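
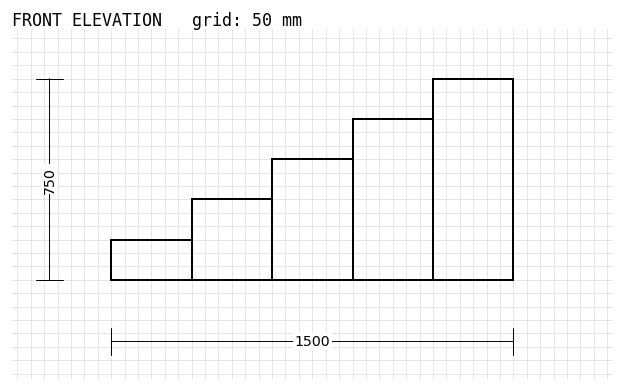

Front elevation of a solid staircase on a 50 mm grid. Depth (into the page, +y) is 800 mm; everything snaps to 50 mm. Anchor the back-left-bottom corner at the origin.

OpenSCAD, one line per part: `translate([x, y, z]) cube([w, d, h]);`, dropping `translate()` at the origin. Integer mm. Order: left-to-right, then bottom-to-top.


cube([300, 800, 150]);
translate([300, 0, 0]) cube([300, 800, 300]);
translate([600, 0, 0]) cube([300, 800, 450]);
translate([900, 0, 0]) cube([300, 800, 600]);
translate([1200, 0, 0]) cube([300, 800, 750]);


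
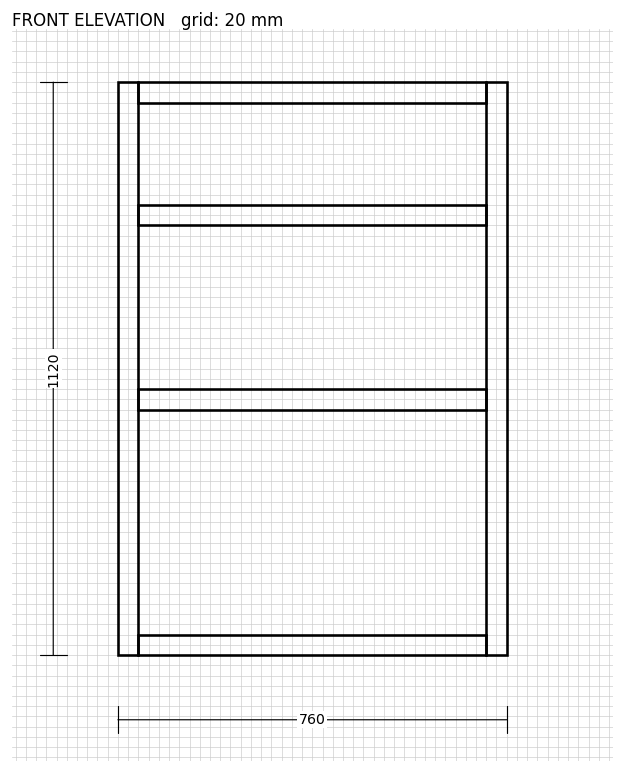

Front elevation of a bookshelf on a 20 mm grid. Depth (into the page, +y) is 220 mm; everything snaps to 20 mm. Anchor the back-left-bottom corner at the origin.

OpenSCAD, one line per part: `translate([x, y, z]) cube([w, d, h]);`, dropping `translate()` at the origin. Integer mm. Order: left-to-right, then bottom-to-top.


cube([40, 220, 1120]);
translate([40, 0, 0]) cube([680, 220, 40]);
translate([40, 0, 480]) cube([680, 220, 40]);
translate([40, 0, 840]) cube([680, 220, 40]);
translate([40, 0, 1080]) cube([680, 220, 40]);
translate([720, 0, 0]) cube([40, 220, 1120]);


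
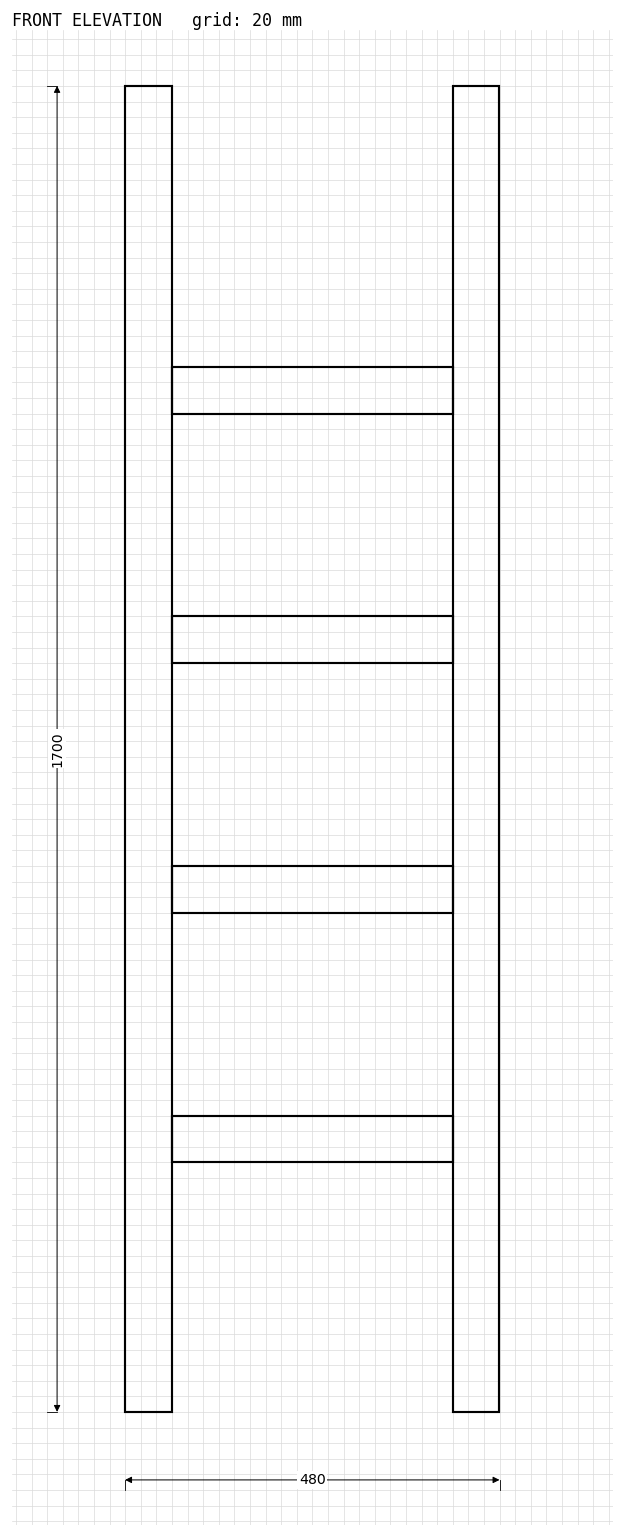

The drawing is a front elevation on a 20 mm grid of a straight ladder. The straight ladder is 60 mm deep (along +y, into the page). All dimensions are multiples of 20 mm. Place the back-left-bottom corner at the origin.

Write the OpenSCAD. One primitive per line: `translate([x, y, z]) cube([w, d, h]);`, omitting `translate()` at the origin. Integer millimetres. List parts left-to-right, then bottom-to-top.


cube([60, 60, 1700]);
translate([60, 0, 320]) cube([360, 60, 60]);
translate([60, 0, 640]) cube([360, 60, 60]);
translate([60, 0, 960]) cube([360, 60, 60]);
translate([60, 0, 1280]) cube([360, 60, 60]);
translate([420, 0, 0]) cube([60, 60, 1700]);


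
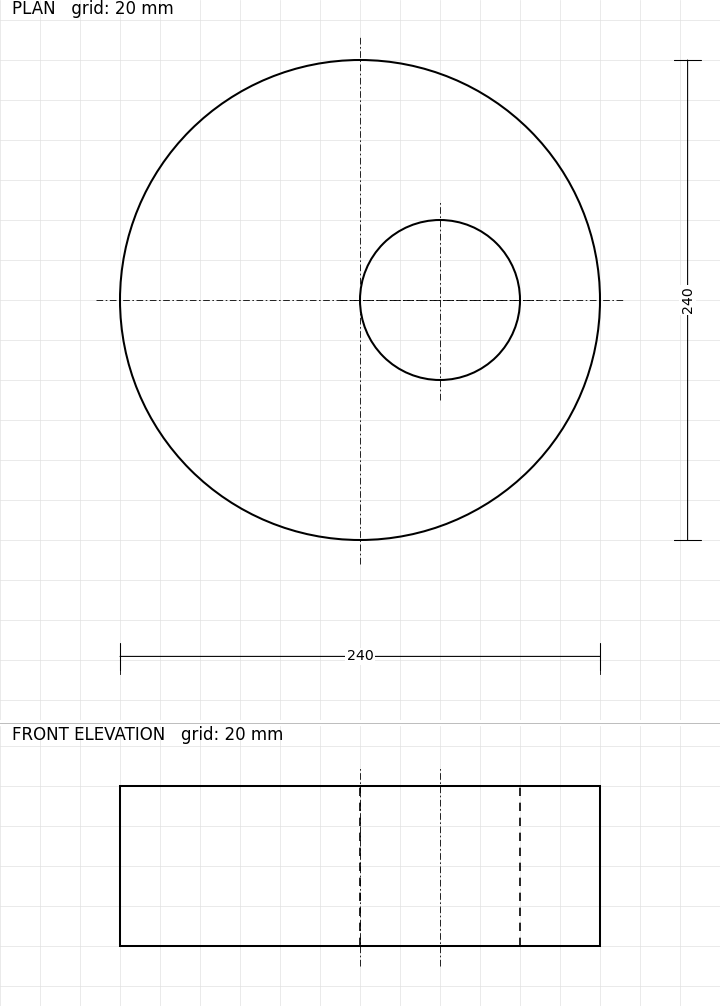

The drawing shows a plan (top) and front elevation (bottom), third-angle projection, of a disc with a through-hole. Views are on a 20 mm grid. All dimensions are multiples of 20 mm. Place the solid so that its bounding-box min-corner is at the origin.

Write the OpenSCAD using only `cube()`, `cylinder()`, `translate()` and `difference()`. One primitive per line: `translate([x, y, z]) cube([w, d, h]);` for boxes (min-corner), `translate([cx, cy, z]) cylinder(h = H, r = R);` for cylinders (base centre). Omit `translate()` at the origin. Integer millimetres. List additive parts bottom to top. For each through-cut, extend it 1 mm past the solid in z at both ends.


difference() {
  translate([120, 120, 0]) cylinder(h = 80, r = 120);
  translate([160, 120, -1]) cylinder(h = 82, r = 40);
}


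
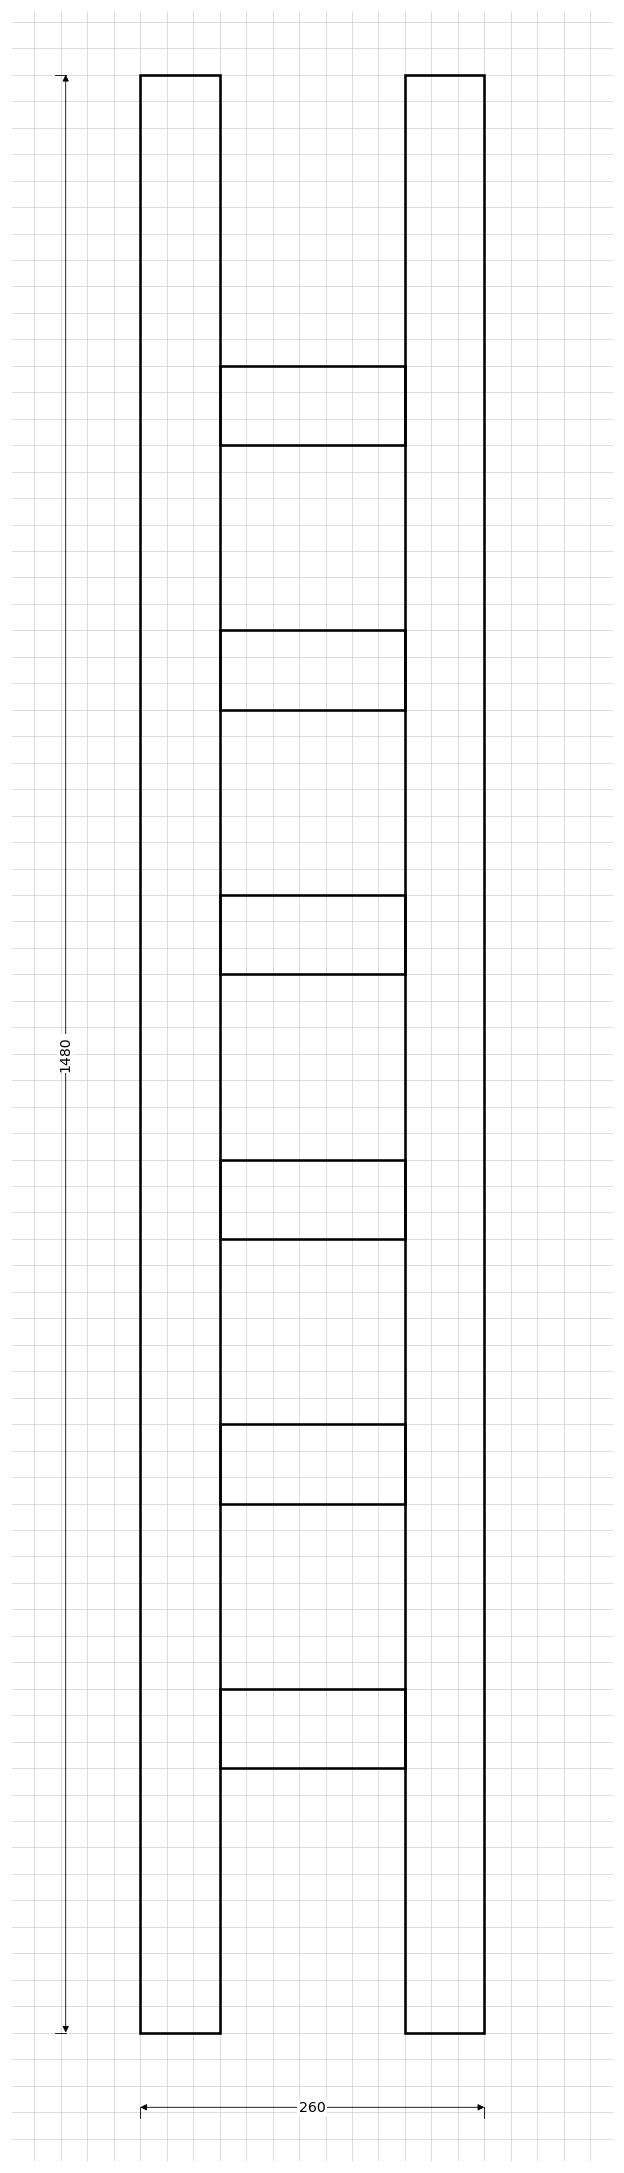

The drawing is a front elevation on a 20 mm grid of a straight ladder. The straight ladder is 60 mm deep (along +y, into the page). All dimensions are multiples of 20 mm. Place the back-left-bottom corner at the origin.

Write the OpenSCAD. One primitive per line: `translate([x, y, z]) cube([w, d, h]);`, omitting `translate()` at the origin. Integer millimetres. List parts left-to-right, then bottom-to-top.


cube([60, 60, 1480]);
translate([60, 0, 200]) cube([140, 60, 60]);
translate([60, 0, 400]) cube([140, 60, 60]);
translate([60, 0, 600]) cube([140, 60, 60]);
translate([60, 0, 800]) cube([140, 60, 60]);
translate([60, 0, 1000]) cube([140, 60, 60]);
translate([60, 0, 1200]) cube([140, 60, 60]);
translate([200, 0, 0]) cube([60, 60, 1480]);


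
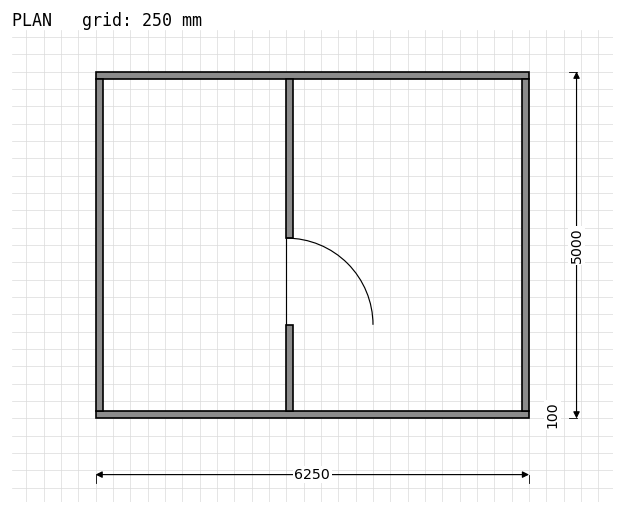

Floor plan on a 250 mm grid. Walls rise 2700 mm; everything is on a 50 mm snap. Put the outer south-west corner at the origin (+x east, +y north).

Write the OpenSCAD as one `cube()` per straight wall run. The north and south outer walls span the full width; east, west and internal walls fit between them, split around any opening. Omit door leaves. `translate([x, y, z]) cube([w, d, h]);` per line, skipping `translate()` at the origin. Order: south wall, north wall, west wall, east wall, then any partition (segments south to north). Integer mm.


cube([6250, 100, 2700]);
translate([0, 4900, 0]) cube([6250, 100, 2700]);
translate([0, 100, 0]) cube([100, 4800, 2700]);
translate([6150, 100, 0]) cube([100, 4800, 2700]);
translate([2750, 100, 0]) cube([100, 1250, 2700]);
translate([2750, 2600, 0]) cube([100, 2300, 2700]);


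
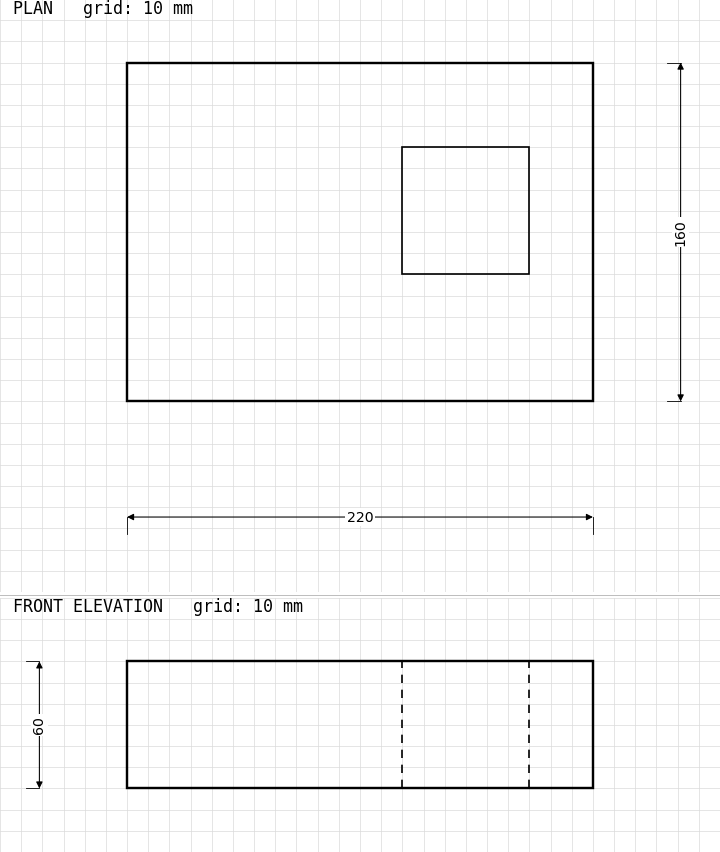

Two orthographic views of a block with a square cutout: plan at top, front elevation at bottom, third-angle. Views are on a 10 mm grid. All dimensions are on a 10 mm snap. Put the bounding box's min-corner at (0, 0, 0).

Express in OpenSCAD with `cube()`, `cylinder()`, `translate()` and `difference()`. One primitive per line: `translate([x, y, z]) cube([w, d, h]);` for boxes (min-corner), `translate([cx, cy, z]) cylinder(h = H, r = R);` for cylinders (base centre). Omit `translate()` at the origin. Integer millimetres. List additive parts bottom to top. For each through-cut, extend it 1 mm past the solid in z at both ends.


difference() {
  cube([220, 160, 60]);
  translate([130, 60, -1]) cube([60, 60, 62]);
}


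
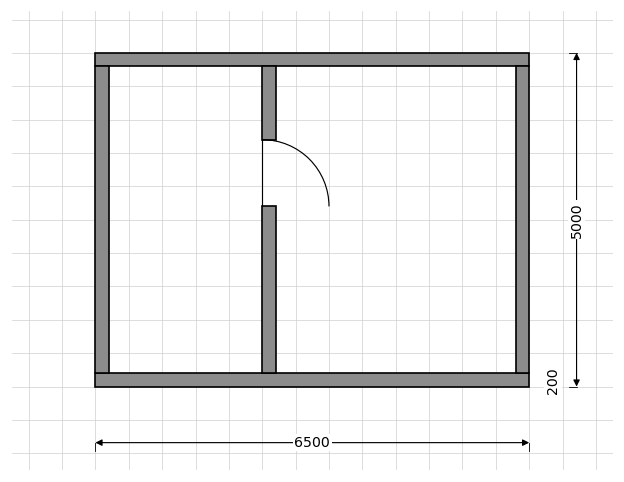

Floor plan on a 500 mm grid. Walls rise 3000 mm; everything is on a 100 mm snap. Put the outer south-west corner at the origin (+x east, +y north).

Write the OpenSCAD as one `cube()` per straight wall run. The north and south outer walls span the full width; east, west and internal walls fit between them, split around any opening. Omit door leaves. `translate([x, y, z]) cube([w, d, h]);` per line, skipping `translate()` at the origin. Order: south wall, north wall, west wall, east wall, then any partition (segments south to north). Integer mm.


cube([6500, 200, 3000]);
translate([0, 4800, 0]) cube([6500, 200, 3000]);
translate([0, 200, 0]) cube([200, 4600, 3000]);
translate([6300, 200, 0]) cube([200, 4600, 3000]);
translate([2500, 200, 0]) cube([200, 2500, 3000]);
translate([2500, 3700, 0]) cube([200, 1100, 3000]);


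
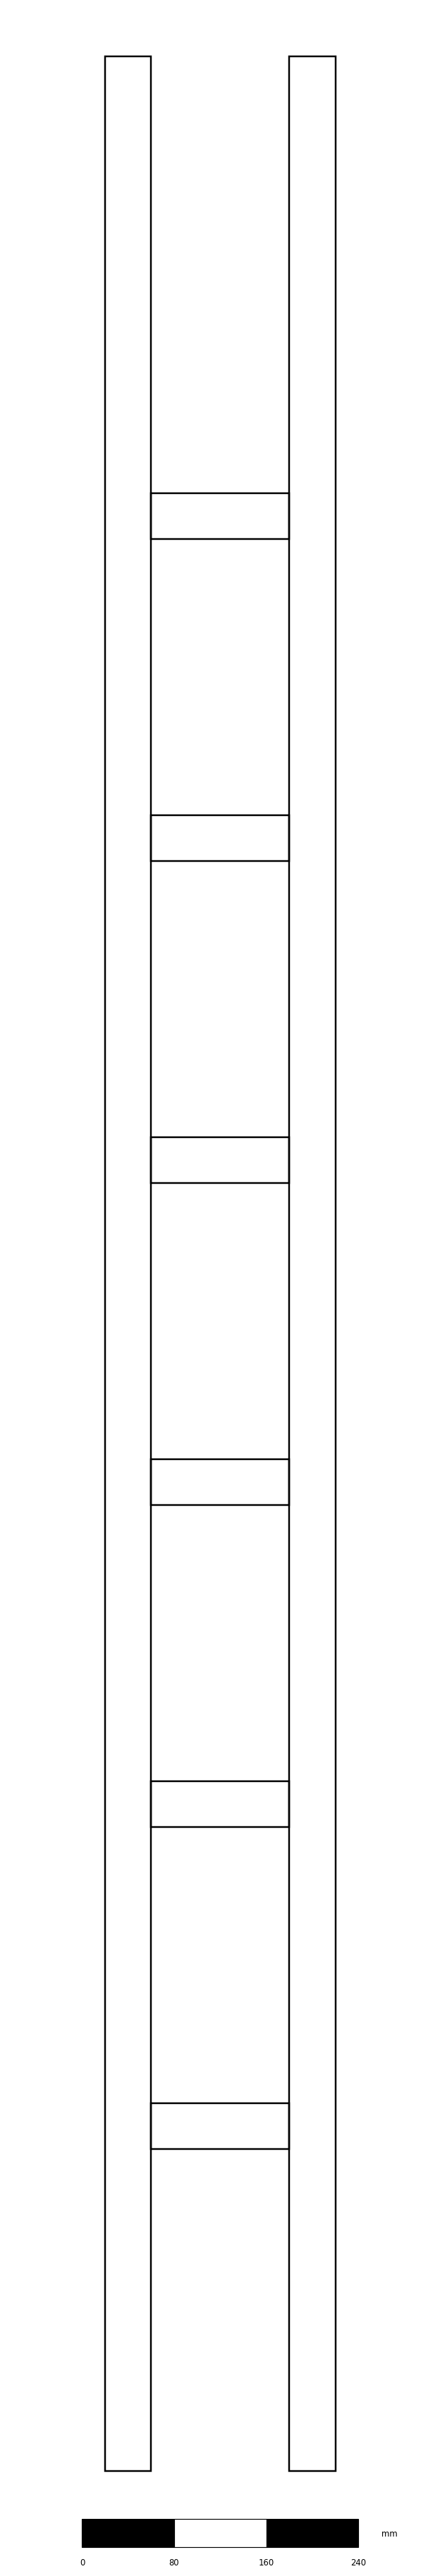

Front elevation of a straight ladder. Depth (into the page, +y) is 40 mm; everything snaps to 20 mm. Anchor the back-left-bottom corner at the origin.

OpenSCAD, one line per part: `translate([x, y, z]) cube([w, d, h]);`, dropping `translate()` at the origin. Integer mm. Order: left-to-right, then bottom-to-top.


cube([40, 40, 2100]);
translate([40, 0, 280]) cube([120, 40, 40]);
translate([40, 0, 560]) cube([120, 40, 40]);
translate([40, 0, 840]) cube([120, 40, 40]);
translate([40, 0, 1120]) cube([120, 40, 40]);
translate([40, 0, 1400]) cube([120, 40, 40]);
translate([40, 0, 1680]) cube([120, 40, 40]);
translate([160, 0, 0]) cube([40, 40, 2100]);


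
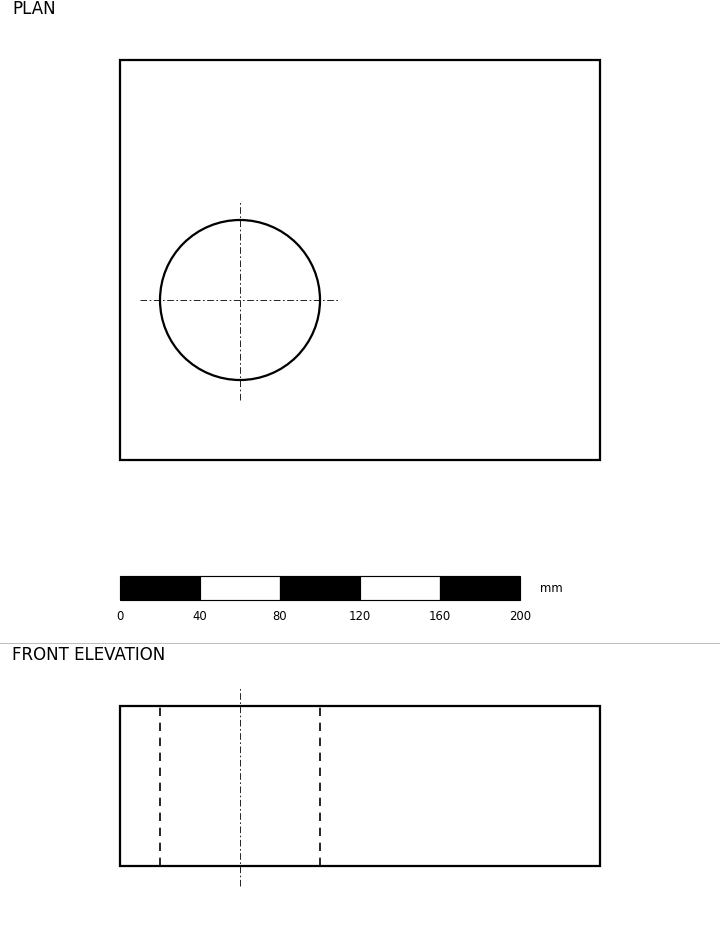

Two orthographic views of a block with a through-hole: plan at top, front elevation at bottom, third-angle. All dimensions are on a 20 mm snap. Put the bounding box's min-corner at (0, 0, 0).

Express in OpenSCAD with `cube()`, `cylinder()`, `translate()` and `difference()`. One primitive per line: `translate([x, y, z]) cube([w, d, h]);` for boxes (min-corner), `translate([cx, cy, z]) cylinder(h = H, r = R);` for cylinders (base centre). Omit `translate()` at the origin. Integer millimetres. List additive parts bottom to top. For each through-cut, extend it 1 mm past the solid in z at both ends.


difference() {
  cube([240, 200, 80]);
  translate([60, 80, -1]) cylinder(h = 82, r = 40);
}


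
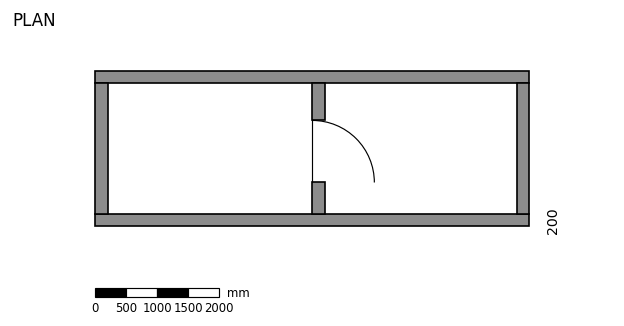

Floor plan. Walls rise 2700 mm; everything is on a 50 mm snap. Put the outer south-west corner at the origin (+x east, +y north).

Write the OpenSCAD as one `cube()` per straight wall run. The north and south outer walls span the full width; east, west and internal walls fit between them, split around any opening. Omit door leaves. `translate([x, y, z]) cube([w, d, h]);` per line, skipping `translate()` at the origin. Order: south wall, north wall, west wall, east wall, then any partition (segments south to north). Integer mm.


cube([7000, 200, 2700]);
translate([0, 2300, 0]) cube([7000, 200, 2700]);
translate([0, 200, 0]) cube([200, 2100, 2700]);
translate([6800, 200, 0]) cube([200, 2100, 2700]);
translate([3500, 200, 0]) cube([200, 500, 2700]);
translate([3500, 1700, 0]) cube([200, 600, 2700]);


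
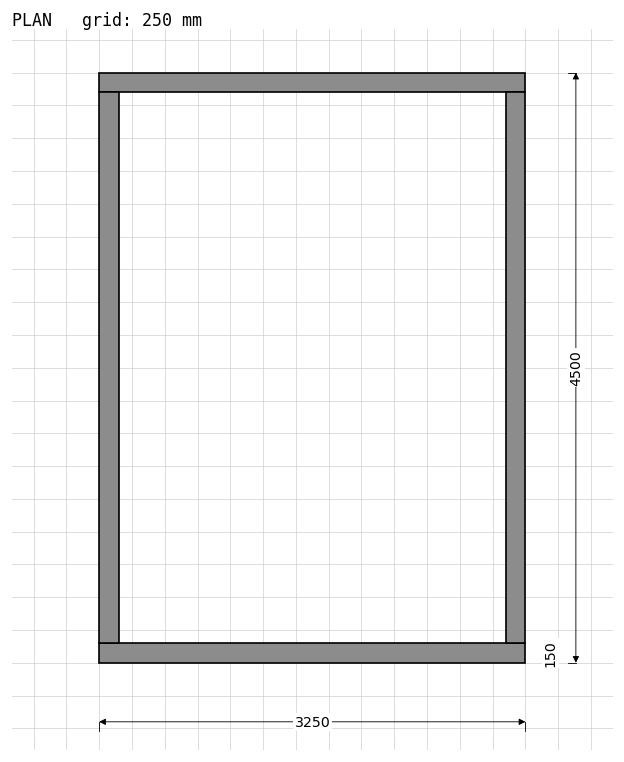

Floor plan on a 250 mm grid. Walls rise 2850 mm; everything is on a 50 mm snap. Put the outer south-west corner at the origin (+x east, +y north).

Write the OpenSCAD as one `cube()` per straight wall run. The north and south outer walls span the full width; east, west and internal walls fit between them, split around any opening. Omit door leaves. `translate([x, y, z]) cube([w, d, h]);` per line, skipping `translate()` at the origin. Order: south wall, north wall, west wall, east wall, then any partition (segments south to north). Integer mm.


cube([3250, 150, 2850]);
translate([0, 4350, 0]) cube([3250, 150, 2850]);
translate([0, 150, 0]) cube([150, 4200, 2850]);
translate([3100, 150, 0]) cube([150, 4200, 2850]);


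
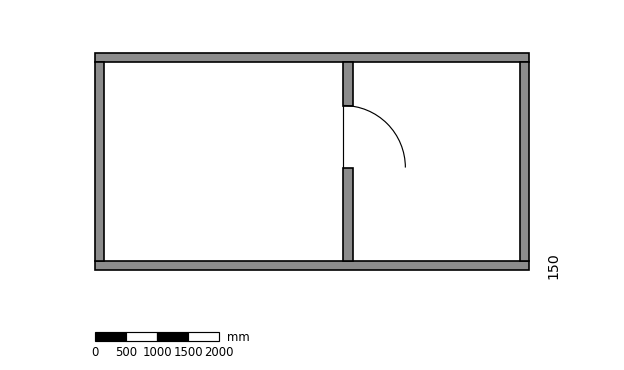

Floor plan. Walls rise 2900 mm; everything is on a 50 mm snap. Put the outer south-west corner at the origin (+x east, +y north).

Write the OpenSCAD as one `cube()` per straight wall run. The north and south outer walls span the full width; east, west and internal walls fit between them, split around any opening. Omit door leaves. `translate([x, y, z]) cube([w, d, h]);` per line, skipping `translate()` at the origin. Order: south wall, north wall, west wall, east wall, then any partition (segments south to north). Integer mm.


cube([7000, 150, 2900]);
translate([0, 3350, 0]) cube([7000, 150, 2900]);
translate([0, 150, 0]) cube([150, 3200, 2900]);
translate([6850, 150, 0]) cube([150, 3200, 2900]);
translate([4000, 150, 0]) cube([150, 1500, 2900]);
translate([4000, 2650, 0]) cube([150, 700, 2900]);


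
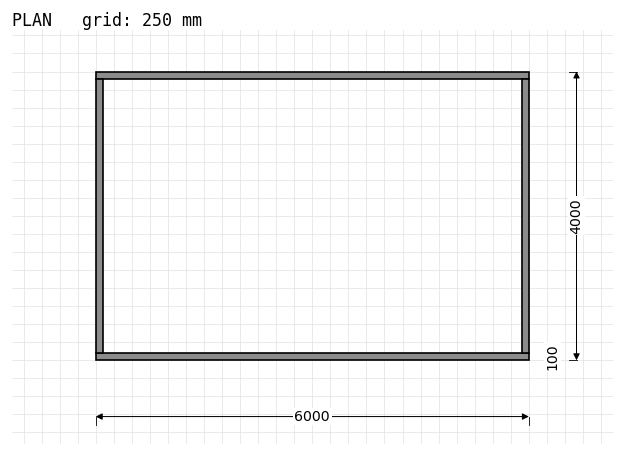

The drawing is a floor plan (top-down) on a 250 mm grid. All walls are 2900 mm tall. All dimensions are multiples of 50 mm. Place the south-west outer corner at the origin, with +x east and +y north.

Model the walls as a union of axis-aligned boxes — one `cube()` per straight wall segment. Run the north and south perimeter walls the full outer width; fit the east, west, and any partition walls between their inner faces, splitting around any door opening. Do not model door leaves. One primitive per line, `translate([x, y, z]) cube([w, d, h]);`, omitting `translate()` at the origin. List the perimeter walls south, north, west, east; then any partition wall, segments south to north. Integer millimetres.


cube([6000, 100, 2900]);
translate([0, 3900, 0]) cube([6000, 100, 2900]);
translate([0, 100, 0]) cube([100, 3800, 2900]);
translate([5900, 100, 0]) cube([100, 3800, 2900]);


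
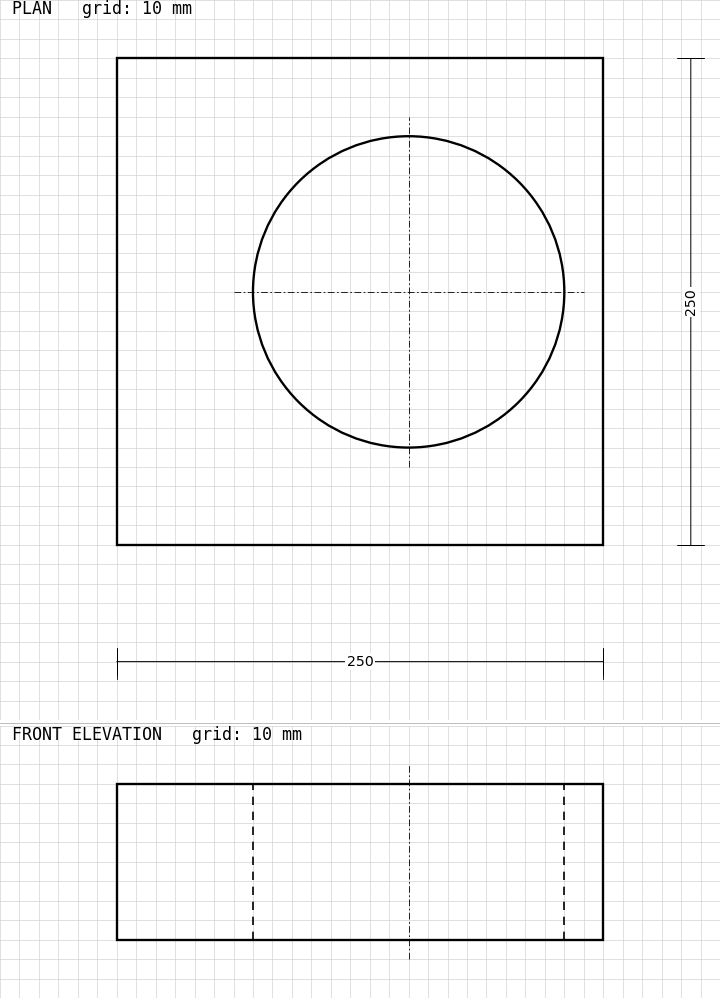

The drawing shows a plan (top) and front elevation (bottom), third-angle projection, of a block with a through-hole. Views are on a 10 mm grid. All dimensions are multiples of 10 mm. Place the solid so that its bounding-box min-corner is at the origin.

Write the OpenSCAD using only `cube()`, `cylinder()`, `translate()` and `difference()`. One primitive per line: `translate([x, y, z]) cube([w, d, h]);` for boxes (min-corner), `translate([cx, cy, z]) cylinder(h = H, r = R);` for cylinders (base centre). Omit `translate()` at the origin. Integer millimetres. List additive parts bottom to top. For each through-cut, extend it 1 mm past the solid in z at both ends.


difference() {
  cube([250, 250, 80]);
  translate([150, 130, -1]) cylinder(h = 82, r = 80);
}


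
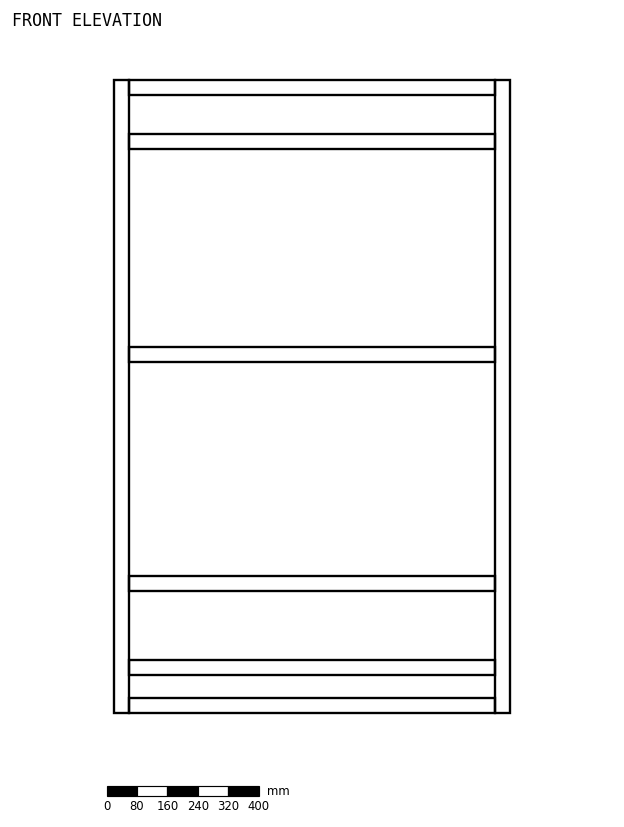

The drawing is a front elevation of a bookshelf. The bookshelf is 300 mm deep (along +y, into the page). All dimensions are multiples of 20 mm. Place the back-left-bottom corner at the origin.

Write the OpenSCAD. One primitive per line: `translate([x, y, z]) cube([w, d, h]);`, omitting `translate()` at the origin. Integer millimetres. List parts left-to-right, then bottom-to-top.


cube([40, 300, 1660]);
translate([40, 0, 0]) cube([960, 300, 40]);
translate([40, 0, 100]) cube([960, 300, 40]);
translate([40, 0, 320]) cube([960, 300, 40]);
translate([40, 0, 920]) cube([960, 300, 40]);
translate([40, 0, 1480]) cube([960, 300, 40]);
translate([40, 0, 1620]) cube([960, 300, 40]);
translate([1000, 0, 0]) cube([40, 300, 1660]);


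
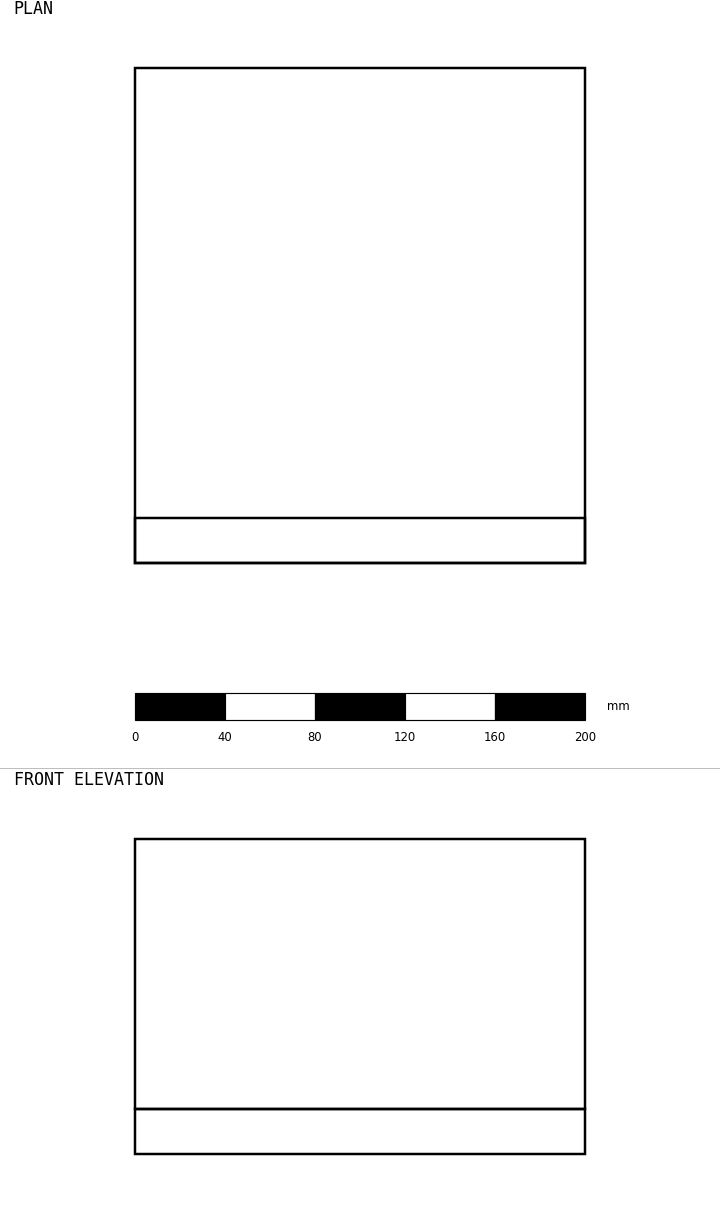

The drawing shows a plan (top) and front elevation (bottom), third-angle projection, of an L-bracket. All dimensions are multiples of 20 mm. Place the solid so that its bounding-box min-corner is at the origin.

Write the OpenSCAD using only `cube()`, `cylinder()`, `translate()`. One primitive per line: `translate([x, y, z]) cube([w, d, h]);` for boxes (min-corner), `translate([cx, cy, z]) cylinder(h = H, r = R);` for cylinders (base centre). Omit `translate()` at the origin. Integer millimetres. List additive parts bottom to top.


cube([200, 220, 20]);
translate([0, 0, 20]) cube([200, 20, 120]);


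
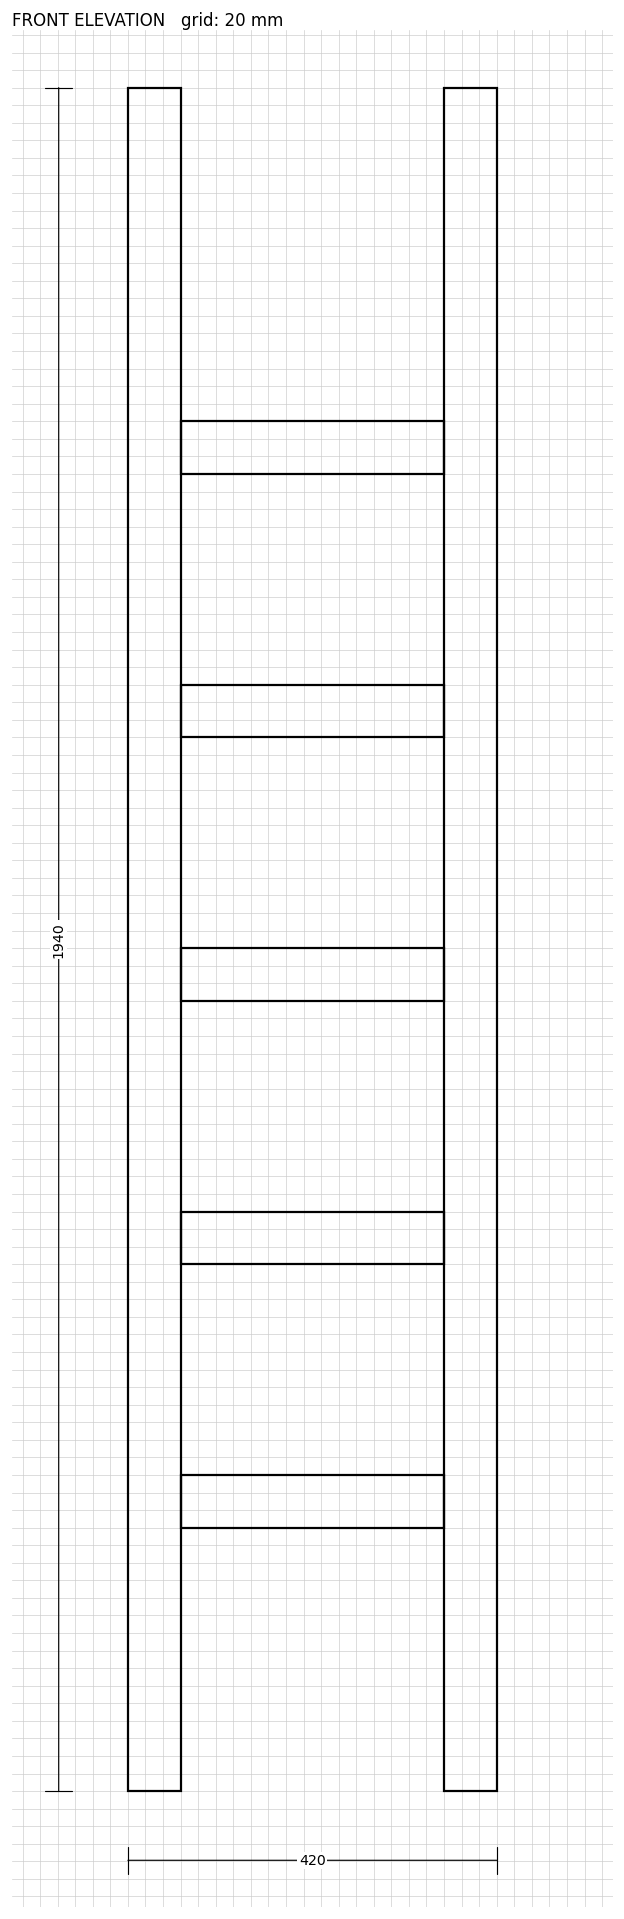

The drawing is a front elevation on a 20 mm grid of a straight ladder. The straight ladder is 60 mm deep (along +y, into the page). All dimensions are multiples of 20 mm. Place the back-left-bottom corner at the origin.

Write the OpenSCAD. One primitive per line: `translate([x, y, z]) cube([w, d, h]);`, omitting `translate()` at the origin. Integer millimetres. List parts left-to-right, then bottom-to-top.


cube([60, 60, 1940]);
translate([60, 0, 300]) cube([300, 60, 60]);
translate([60, 0, 600]) cube([300, 60, 60]);
translate([60, 0, 900]) cube([300, 60, 60]);
translate([60, 0, 1200]) cube([300, 60, 60]);
translate([60, 0, 1500]) cube([300, 60, 60]);
translate([360, 0, 0]) cube([60, 60, 1940]);


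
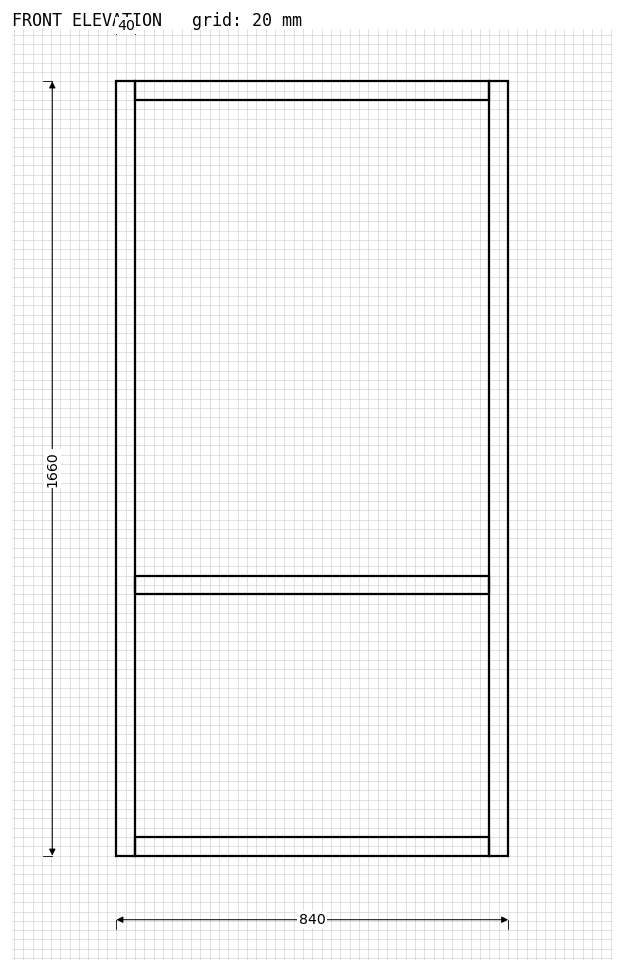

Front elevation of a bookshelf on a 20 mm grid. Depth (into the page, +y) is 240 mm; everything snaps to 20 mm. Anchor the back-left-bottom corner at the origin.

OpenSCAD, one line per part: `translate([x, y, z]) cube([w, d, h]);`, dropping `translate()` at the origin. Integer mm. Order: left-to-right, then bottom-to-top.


cube([40, 240, 1660]);
translate([40, 0, 0]) cube([760, 240, 40]);
translate([40, 0, 560]) cube([760, 240, 40]);
translate([40, 0, 1620]) cube([760, 240, 40]);
translate([800, 0, 0]) cube([40, 240, 1660]);


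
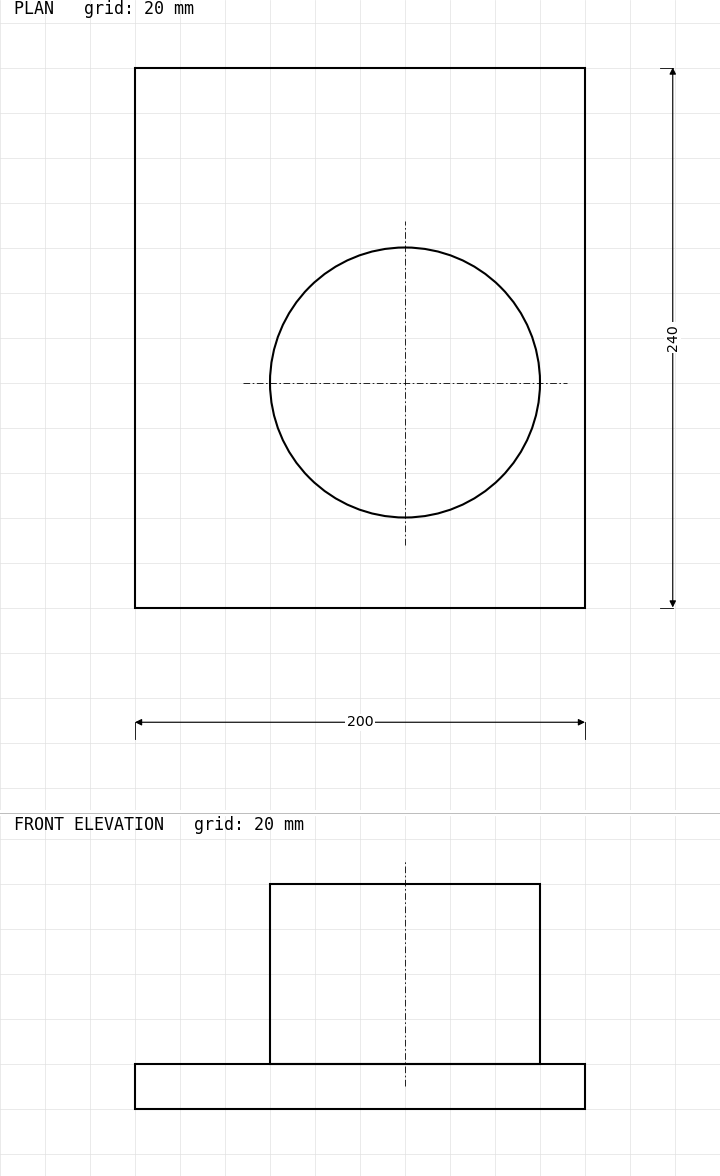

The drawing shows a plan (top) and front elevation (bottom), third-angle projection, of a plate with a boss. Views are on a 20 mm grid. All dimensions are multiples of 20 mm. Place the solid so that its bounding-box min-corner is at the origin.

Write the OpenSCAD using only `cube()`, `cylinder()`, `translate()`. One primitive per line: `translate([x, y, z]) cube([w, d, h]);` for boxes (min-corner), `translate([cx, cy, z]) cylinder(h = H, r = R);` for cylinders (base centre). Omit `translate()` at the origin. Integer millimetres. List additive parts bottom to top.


cube([200, 240, 20]);
translate([120, 100, 20]) cylinder(h = 80, r = 60);


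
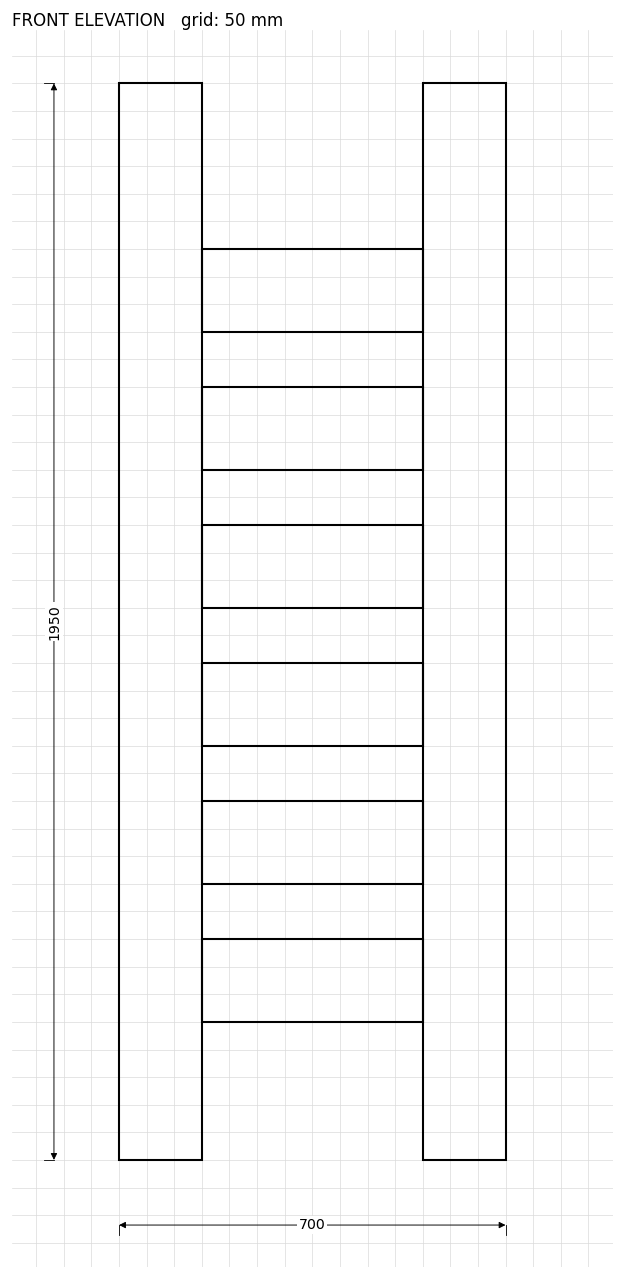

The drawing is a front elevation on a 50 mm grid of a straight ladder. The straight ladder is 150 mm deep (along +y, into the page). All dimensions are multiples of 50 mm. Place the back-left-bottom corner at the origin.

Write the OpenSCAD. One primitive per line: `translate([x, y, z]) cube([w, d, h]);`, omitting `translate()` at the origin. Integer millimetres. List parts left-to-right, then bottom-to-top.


cube([150, 150, 1950]);
translate([150, 0, 250]) cube([400, 150, 150]);
translate([150, 0, 500]) cube([400, 150, 150]);
translate([150, 0, 750]) cube([400, 150, 150]);
translate([150, 0, 1000]) cube([400, 150, 150]);
translate([150, 0, 1250]) cube([400, 150, 150]);
translate([150, 0, 1500]) cube([400, 150, 150]);
translate([550, 0, 0]) cube([150, 150, 1950]);


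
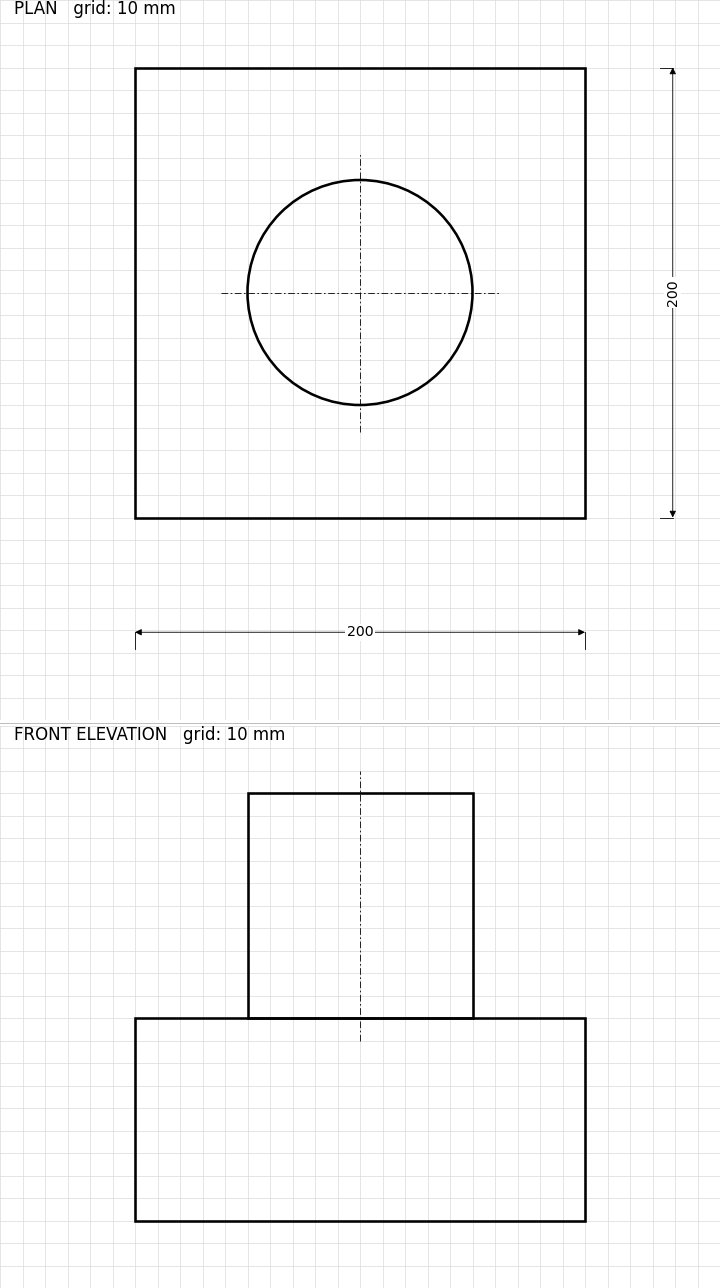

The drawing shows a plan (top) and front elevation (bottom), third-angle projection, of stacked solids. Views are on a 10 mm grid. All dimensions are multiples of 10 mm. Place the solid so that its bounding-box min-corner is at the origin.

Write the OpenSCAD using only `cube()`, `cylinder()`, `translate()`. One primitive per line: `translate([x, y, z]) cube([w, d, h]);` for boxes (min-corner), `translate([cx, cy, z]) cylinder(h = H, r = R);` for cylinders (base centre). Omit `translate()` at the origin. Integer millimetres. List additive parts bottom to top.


cube([200, 200, 90]);
translate([100, 100, 90]) cylinder(h = 100, r = 50);


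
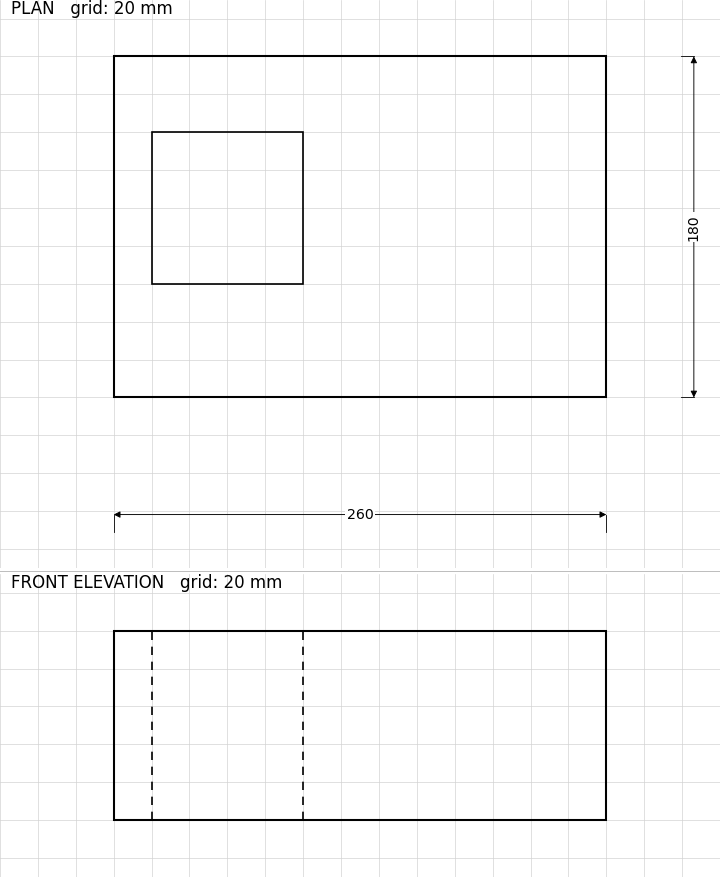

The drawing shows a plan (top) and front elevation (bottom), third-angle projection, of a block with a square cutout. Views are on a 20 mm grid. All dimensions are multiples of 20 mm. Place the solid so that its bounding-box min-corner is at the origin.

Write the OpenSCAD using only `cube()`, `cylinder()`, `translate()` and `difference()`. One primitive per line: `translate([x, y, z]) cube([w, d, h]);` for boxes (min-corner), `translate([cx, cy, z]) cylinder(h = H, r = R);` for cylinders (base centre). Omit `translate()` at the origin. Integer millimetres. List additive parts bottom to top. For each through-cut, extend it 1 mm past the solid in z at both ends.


difference() {
  cube([260, 180, 100]);
  translate([20, 60, -1]) cube([80, 80, 102]);
}


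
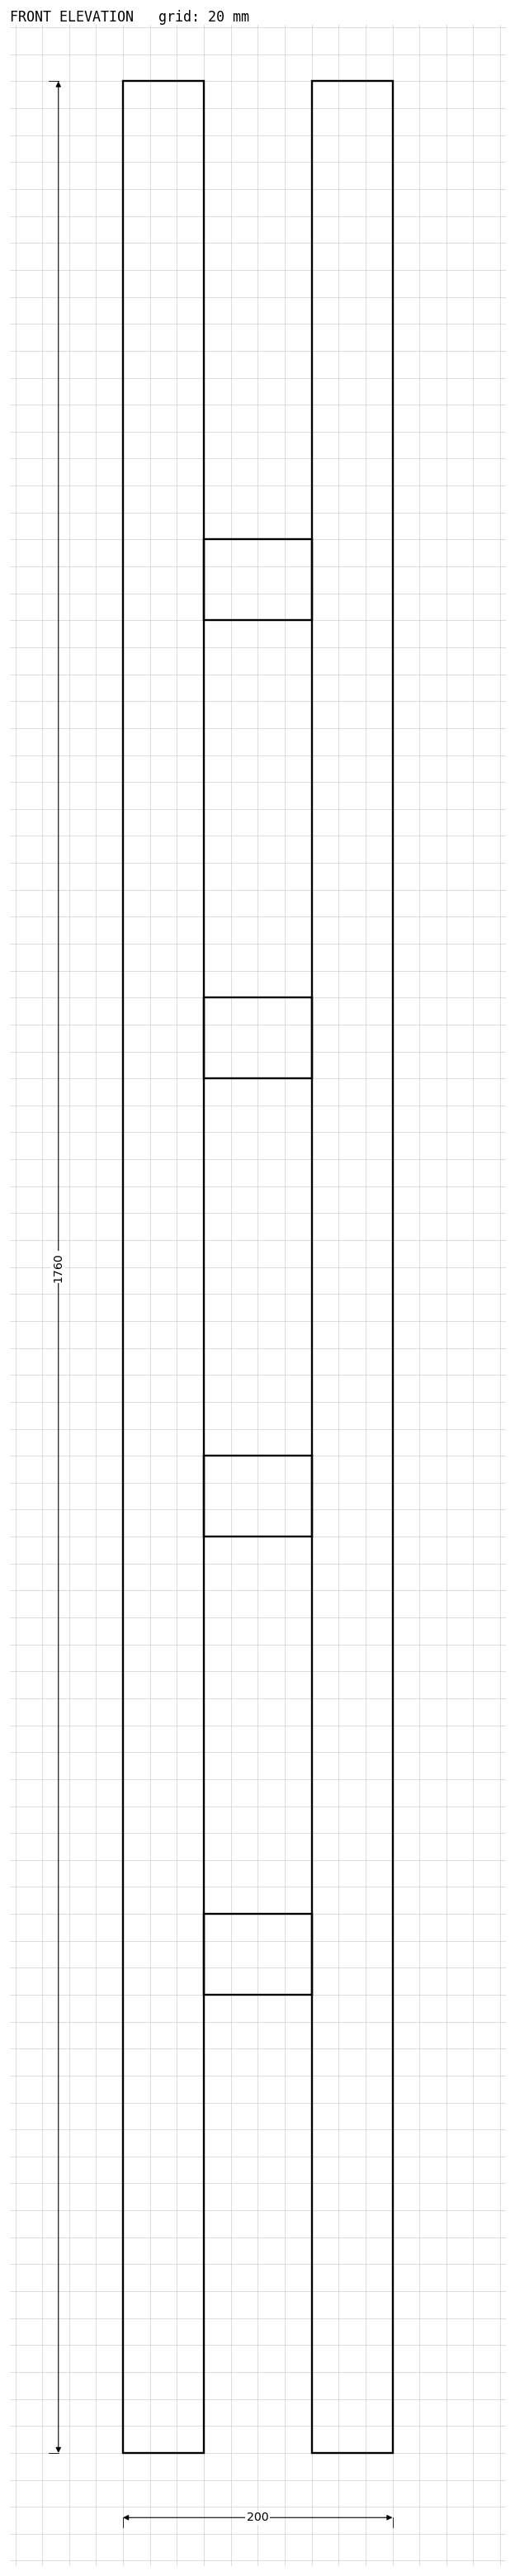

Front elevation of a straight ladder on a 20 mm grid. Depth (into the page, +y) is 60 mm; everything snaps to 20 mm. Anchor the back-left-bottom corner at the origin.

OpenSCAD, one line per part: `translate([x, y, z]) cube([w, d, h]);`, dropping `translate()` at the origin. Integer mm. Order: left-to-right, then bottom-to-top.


cube([60, 60, 1760]);
translate([60, 0, 340]) cube([80, 60, 60]);
translate([60, 0, 680]) cube([80, 60, 60]);
translate([60, 0, 1020]) cube([80, 60, 60]);
translate([60, 0, 1360]) cube([80, 60, 60]);
translate([140, 0, 0]) cube([60, 60, 1760]);


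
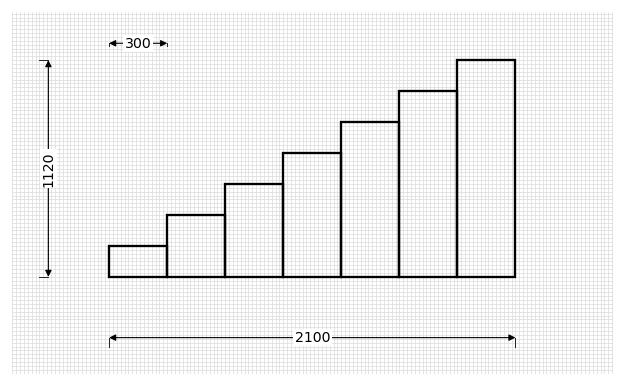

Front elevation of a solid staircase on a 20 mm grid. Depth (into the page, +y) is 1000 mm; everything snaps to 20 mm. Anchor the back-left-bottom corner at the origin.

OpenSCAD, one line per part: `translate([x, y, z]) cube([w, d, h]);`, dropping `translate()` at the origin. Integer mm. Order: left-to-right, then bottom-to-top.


cube([300, 1000, 160]);
translate([300, 0, 0]) cube([300, 1000, 320]);
translate([600, 0, 0]) cube([300, 1000, 480]);
translate([900, 0, 0]) cube([300, 1000, 640]);
translate([1200, 0, 0]) cube([300, 1000, 800]);
translate([1500, 0, 0]) cube([300, 1000, 960]);
translate([1800, 0, 0]) cube([300, 1000, 1120]);


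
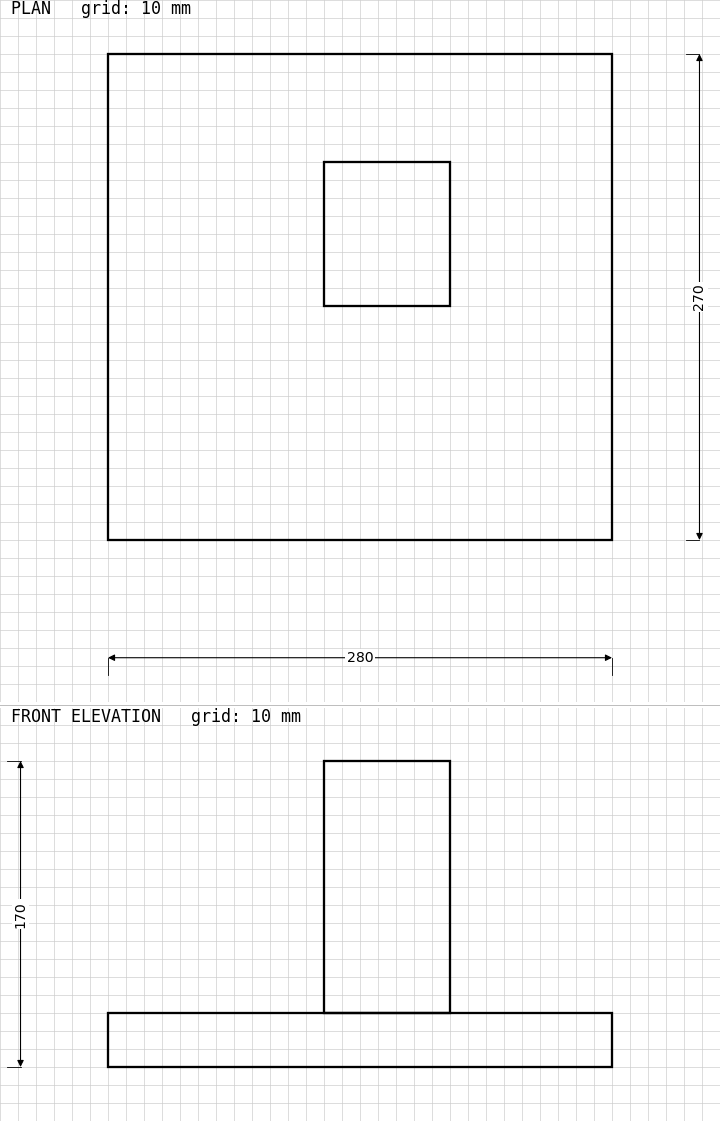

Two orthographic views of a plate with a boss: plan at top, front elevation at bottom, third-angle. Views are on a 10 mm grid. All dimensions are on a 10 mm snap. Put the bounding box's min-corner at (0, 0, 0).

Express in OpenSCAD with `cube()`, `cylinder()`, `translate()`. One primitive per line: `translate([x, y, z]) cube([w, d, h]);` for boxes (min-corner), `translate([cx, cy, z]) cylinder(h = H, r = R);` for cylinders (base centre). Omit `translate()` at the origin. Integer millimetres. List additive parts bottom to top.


cube([280, 270, 30]);
translate([120, 130, 30]) cube([70, 80, 140]);


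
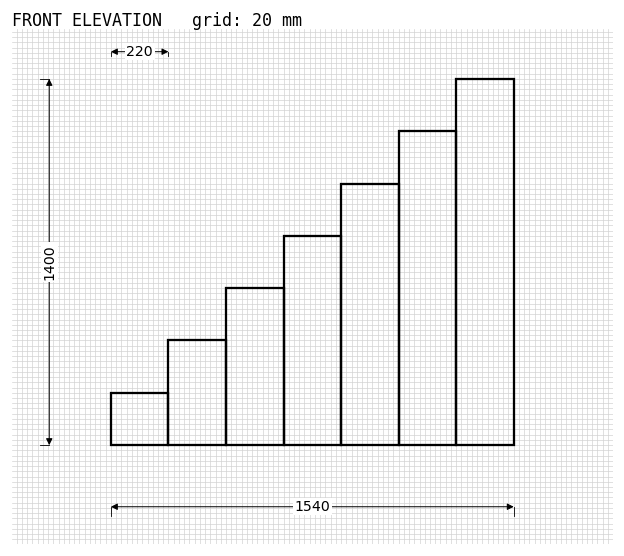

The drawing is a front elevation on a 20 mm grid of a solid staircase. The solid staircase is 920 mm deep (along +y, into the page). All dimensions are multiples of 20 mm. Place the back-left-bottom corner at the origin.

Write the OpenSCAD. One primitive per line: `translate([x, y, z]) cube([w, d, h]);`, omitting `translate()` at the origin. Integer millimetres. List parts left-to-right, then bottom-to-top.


cube([220, 920, 200]);
translate([220, 0, 0]) cube([220, 920, 400]);
translate([440, 0, 0]) cube([220, 920, 600]);
translate([660, 0, 0]) cube([220, 920, 800]);
translate([880, 0, 0]) cube([220, 920, 1000]);
translate([1100, 0, 0]) cube([220, 920, 1200]);
translate([1320, 0, 0]) cube([220, 920, 1400]);


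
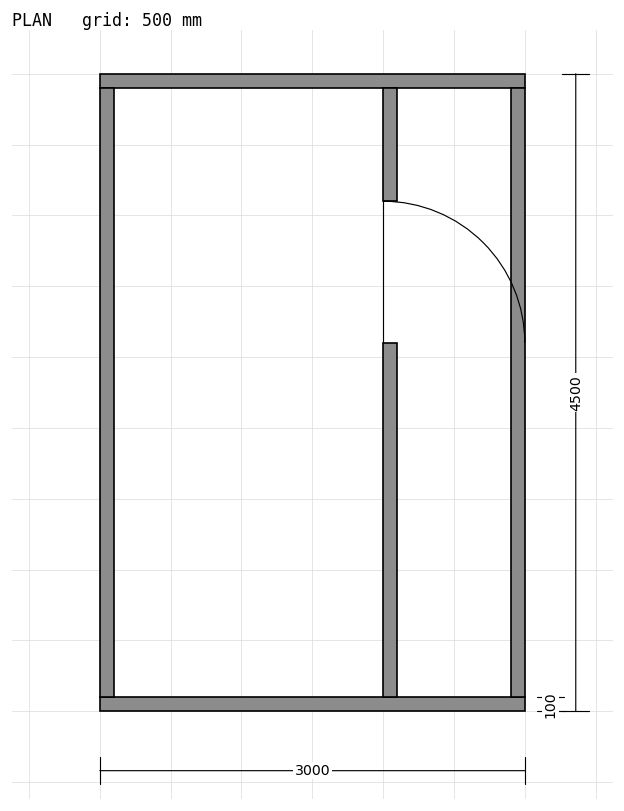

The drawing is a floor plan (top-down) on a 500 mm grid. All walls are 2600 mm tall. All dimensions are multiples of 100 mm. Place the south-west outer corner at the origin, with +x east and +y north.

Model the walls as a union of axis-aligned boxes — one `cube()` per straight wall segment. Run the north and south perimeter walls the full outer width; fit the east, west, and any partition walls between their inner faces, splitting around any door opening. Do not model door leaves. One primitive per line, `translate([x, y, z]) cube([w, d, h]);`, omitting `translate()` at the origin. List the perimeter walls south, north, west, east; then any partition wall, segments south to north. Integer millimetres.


cube([3000, 100, 2600]);
translate([0, 4400, 0]) cube([3000, 100, 2600]);
translate([0, 100, 0]) cube([100, 4300, 2600]);
translate([2900, 100, 0]) cube([100, 4300, 2600]);
translate([2000, 100, 0]) cube([100, 2500, 2600]);
translate([2000, 3600, 0]) cube([100, 800, 2600]);


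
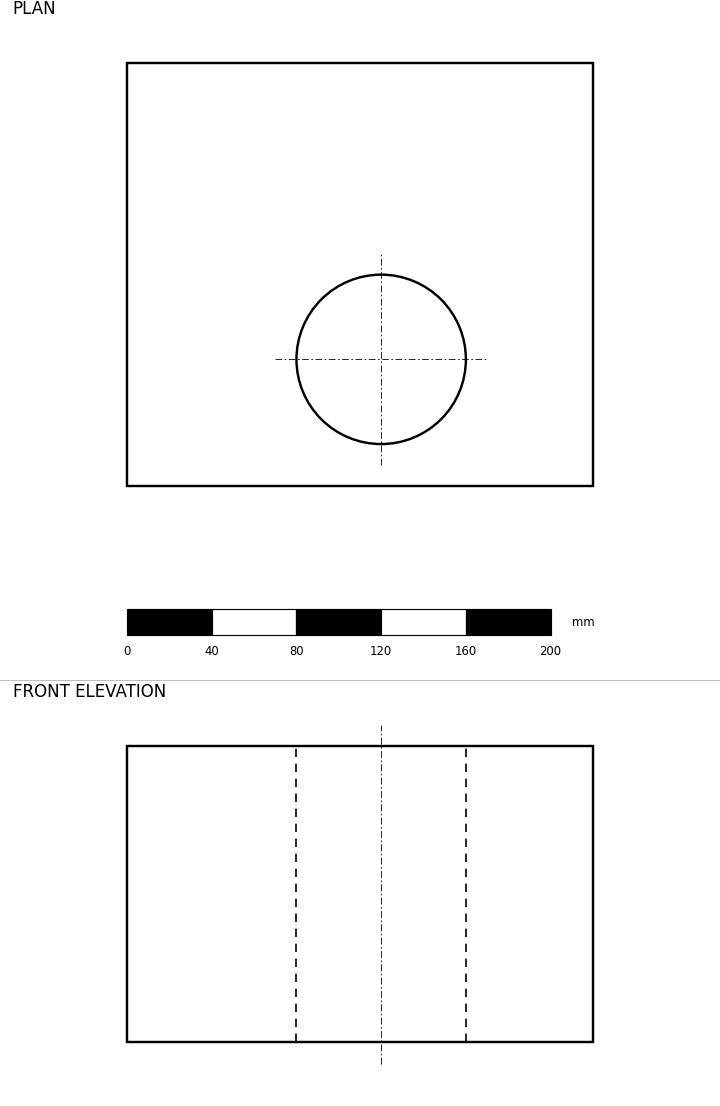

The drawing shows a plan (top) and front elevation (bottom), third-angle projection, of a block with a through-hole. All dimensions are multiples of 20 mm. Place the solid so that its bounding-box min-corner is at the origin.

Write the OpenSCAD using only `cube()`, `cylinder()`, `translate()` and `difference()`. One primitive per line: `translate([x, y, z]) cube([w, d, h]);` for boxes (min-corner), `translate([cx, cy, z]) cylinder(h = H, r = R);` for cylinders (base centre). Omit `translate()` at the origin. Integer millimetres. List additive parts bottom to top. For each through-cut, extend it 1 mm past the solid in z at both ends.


difference() {
  cube([220, 200, 140]);
  translate([120, 60, -1]) cylinder(h = 142, r = 40);
}


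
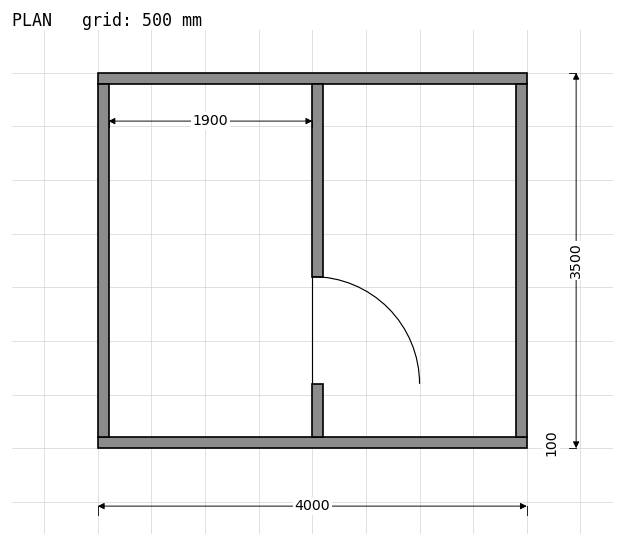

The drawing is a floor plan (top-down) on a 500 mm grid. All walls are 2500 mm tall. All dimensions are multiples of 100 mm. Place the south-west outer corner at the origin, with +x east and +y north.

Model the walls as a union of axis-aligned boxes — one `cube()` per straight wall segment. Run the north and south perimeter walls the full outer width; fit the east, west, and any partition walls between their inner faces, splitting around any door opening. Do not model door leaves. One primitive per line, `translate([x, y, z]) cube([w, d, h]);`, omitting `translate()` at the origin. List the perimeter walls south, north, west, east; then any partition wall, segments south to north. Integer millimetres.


cube([4000, 100, 2500]);
translate([0, 3400, 0]) cube([4000, 100, 2500]);
translate([0, 100, 0]) cube([100, 3300, 2500]);
translate([3900, 100, 0]) cube([100, 3300, 2500]);
translate([2000, 100, 0]) cube([100, 500, 2500]);
translate([2000, 1600, 0]) cube([100, 1800, 2500]);


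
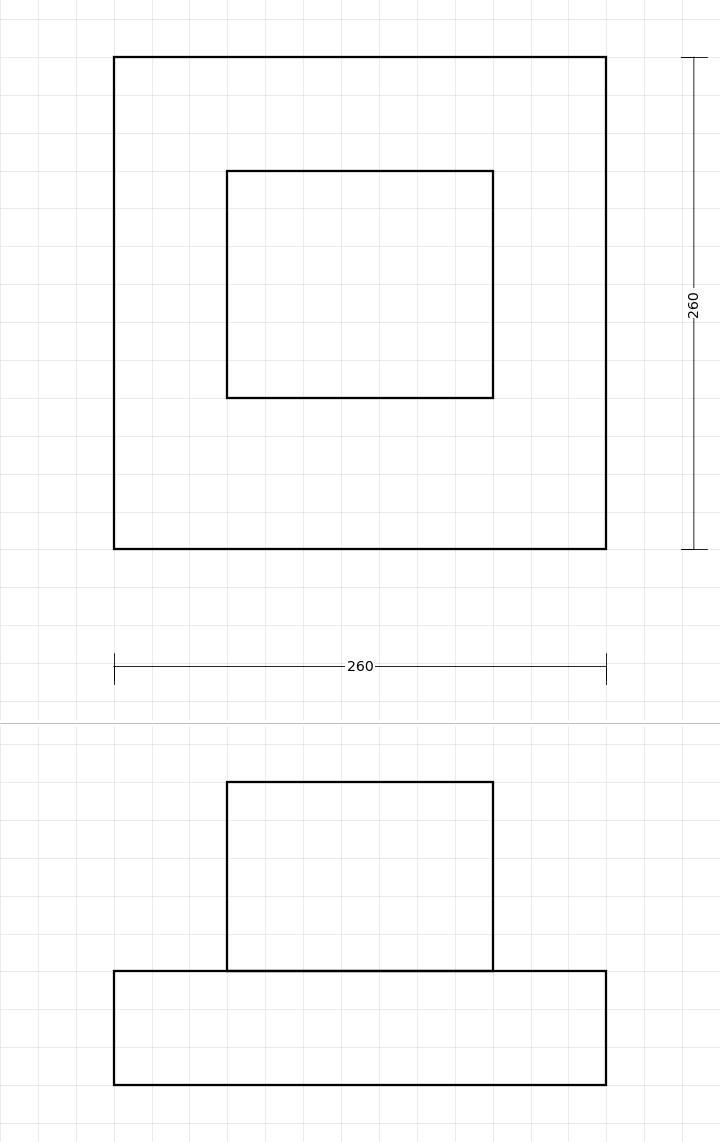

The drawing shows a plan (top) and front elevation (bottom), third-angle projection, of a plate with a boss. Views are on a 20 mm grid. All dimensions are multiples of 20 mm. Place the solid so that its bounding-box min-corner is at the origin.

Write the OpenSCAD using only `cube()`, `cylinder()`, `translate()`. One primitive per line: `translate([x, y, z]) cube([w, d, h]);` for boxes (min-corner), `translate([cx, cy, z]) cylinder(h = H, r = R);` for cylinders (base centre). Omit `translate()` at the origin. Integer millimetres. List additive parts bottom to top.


cube([260, 260, 60]);
translate([60, 80, 60]) cube([140, 120, 100]);


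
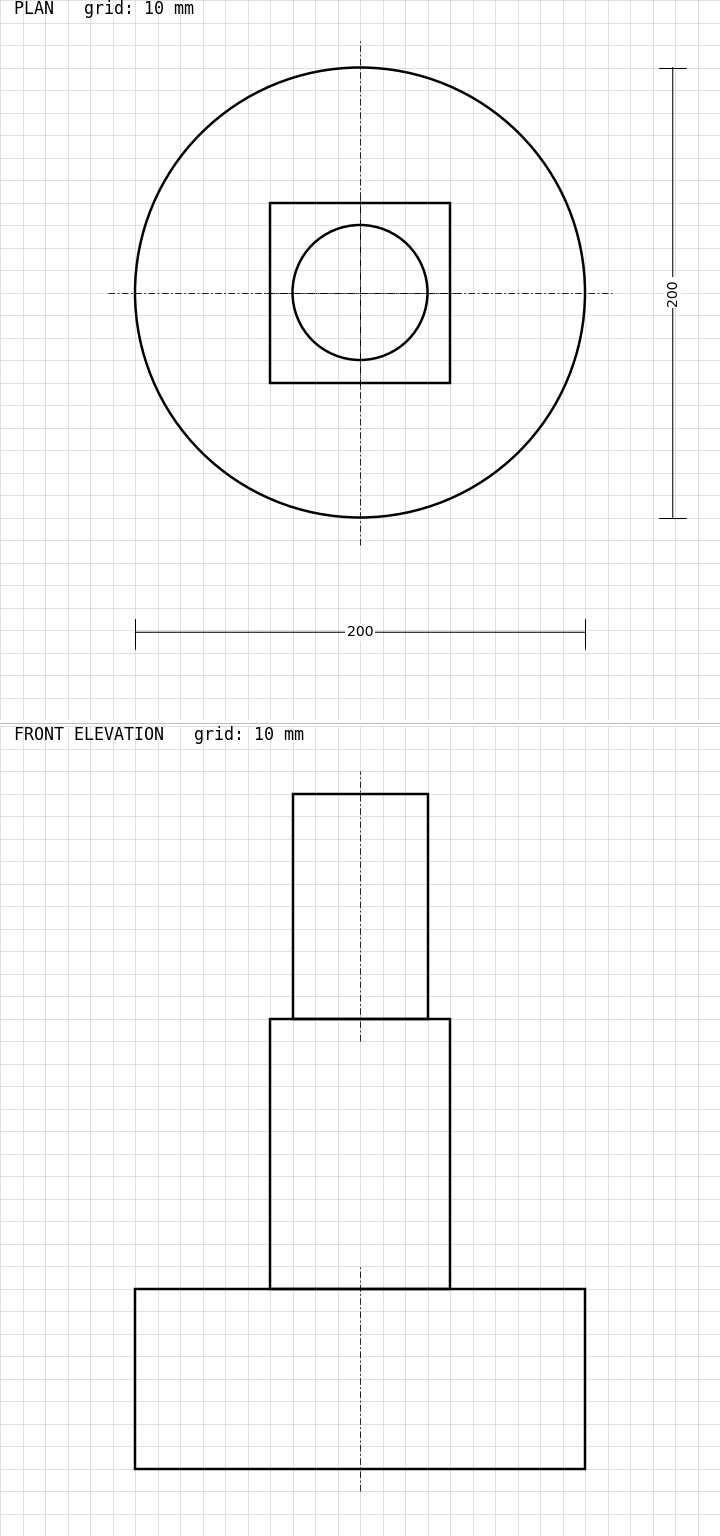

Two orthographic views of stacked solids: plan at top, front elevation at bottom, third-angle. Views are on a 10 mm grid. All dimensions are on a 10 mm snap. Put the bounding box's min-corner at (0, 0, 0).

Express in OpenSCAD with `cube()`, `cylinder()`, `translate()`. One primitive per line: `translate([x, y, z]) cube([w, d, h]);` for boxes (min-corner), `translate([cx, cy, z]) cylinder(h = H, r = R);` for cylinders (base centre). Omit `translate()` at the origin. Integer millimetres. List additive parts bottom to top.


translate([100, 100, 0]) cylinder(h = 80, r = 100);
translate([60, 60, 80]) cube([80, 80, 120]);
translate([100, 100, 200]) cylinder(h = 100, r = 30);


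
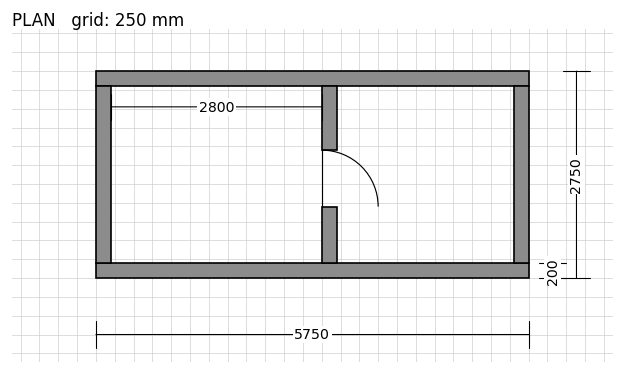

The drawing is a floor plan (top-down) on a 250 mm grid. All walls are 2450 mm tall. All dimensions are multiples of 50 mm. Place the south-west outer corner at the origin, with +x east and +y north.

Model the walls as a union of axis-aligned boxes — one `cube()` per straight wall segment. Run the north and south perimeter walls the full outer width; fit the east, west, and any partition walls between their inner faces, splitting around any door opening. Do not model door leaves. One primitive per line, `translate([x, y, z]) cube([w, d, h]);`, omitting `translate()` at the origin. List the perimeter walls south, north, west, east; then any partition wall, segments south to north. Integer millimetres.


cube([5750, 200, 2450]);
translate([0, 2550, 0]) cube([5750, 200, 2450]);
translate([0, 200, 0]) cube([200, 2350, 2450]);
translate([5550, 200, 0]) cube([200, 2350, 2450]);
translate([3000, 200, 0]) cube([200, 750, 2450]);
translate([3000, 1700, 0]) cube([200, 850, 2450]);


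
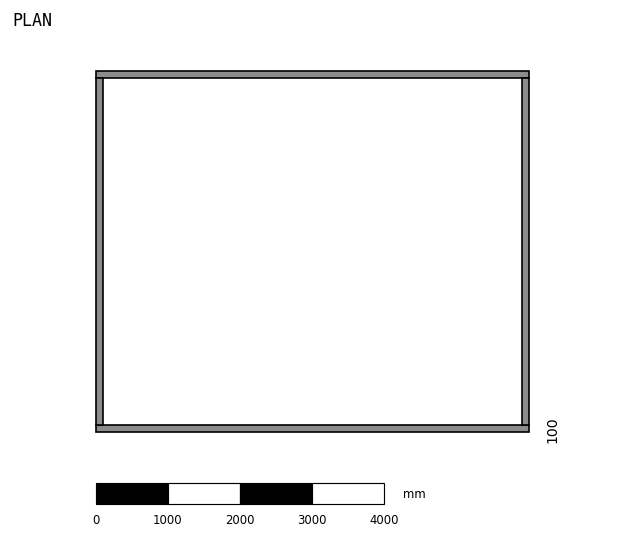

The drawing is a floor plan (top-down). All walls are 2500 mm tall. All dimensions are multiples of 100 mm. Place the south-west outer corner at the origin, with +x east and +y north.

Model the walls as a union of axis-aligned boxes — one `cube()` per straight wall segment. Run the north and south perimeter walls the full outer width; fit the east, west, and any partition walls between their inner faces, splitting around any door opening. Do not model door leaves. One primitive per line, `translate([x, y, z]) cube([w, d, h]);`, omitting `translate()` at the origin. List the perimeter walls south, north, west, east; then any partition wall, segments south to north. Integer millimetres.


cube([6000, 100, 2500]);
translate([0, 4900, 0]) cube([6000, 100, 2500]);
translate([0, 100, 0]) cube([100, 4800, 2500]);
translate([5900, 100, 0]) cube([100, 4800, 2500]);
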